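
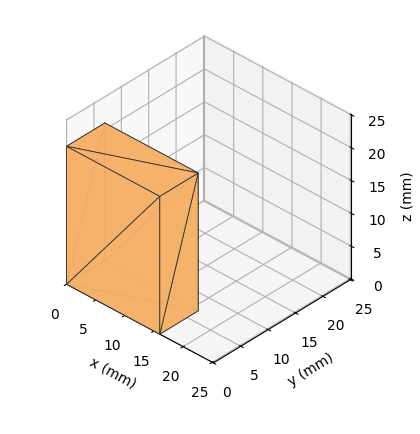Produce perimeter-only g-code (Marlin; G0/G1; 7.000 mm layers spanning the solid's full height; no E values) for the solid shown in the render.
Reading the render: the shape is a rectangular box, roughly 16 × 7 mm footprint and 21 mm tall (dimensions read to the nearest mm from the axis ticks). For the g-code, the solid's height is divided into equal slices at the stated Δz and each level perimeter traced with G1 moves after a G0 lift.

; perimeter-only toolpath
G21 ; units = mm
G90 ; absolute positioning
G28 ; home
; layer 1
G0 Z7.000
G0 X0.000 Y0.000
G1 X16.000 Y0.000
G1 X16.000 Y7.000
G1 X0.000 Y7.000
G1 X0.000 Y0.000
; layer 2
G0 Z14.000
G0 X0.000 Y0.000
G1 X16.000 Y0.000
G1 X16.000 Y7.000
G1 X0.000 Y7.000
G1 X0.000 Y0.000
; layer 3
G0 Z21.000
G0 X0.000 Y0.000
G1 X16.000 Y0.000
G1 X16.000 Y7.000
G1 X0.000 Y7.000
G1 X0.000 Y0.000
M2 ; end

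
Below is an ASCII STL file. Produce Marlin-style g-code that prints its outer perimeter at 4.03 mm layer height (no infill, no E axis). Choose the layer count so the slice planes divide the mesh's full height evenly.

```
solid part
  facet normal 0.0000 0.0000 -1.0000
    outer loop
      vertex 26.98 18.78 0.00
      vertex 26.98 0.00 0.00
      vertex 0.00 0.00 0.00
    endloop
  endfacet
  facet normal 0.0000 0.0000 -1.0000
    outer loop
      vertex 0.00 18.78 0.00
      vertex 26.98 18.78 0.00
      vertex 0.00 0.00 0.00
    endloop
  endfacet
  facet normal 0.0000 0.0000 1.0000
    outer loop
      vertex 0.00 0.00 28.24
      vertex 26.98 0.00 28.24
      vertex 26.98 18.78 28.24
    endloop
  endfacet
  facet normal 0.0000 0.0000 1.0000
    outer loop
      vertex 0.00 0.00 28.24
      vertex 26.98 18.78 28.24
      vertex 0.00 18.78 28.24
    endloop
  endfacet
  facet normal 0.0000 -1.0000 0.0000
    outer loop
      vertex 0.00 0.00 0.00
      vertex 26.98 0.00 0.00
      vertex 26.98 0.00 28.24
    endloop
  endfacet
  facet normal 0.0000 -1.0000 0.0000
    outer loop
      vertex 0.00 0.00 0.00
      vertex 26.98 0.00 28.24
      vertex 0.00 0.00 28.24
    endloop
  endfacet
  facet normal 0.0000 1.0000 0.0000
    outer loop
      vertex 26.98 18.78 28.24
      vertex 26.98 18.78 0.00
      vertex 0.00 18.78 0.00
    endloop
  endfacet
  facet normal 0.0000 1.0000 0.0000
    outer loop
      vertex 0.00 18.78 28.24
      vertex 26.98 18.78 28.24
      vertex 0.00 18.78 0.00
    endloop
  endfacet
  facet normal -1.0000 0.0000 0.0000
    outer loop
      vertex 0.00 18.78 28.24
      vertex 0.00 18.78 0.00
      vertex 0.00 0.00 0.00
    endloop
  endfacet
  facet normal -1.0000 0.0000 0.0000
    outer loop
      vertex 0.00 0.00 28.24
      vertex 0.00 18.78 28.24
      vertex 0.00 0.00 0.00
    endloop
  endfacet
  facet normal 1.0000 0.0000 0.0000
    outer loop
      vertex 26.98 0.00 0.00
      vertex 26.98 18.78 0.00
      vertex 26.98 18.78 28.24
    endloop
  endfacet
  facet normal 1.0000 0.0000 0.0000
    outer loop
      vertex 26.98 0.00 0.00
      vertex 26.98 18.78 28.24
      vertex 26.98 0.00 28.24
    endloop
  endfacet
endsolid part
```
; perimeter-only toolpath
G21 ; units = mm
G90 ; absolute positioning
G28 ; home
; layer 1
G0 Z4.03
G0 X0.00 Y0.00
G1 X26.98 Y0.00
G1 X26.98 Y18.78
G1 X0.00 Y18.78
G1 X0.00 Y0.00
; layer 2
G0 Z8.07
G0 X0.00 Y0.00
G1 X26.98 Y0.00
G1 X26.98 Y18.78
G1 X0.00 Y18.78
G1 X0.00 Y0.00
; layer 3
G0 Z12.10
G0 X0.00 Y0.00
G1 X26.98 Y0.00
G1 X26.98 Y18.78
G1 X0.00 Y18.78
G1 X0.00 Y0.00
; layer 4
G0 Z16.14
G0 X0.00 Y0.00
G1 X26.98 Y0.00
G1 X26.98 Y18.78
G1 X0.00 Y18.78
G1 X0.00 Y0.00
; layer 5
G0 Z20.17
G0 X0.00 Y0.00
G1 X26.98 Y0.00
G1 X26.98 Y18.78
G1 X0.00 Y18.78
G1 X0.00 Y0.00
; layer 6
G0 Z24.21
G0 X0.00 Y0.00
G1 X26.98 Y0.00
G1 X26.98 Y18.78
G1 X0.00 Y18.78
G1 X0.00 Y0.00
; layer 7
G0 Z28.24
G0 X0.00 Y0.00
G1 X26.98 Y0.00
G1 X26.98 Y18.78
G1 X0.00 Y18.78
G1 X0.00 Y0.00
M2 ; end

The solid is a rectangular box, roughly 27 × 18.8 mm footprint and 28.2 mm tall. Slicing at Δz = 4.03 mm — 7 equal slices spanning the solid's height, so layer i sits at z = i·h/7 — gives 7 non-empty perimeters. Each is a 4-segment closed polygon; G0 lifts to the layer z and rapids to the start vertex, then G1 traces the edges.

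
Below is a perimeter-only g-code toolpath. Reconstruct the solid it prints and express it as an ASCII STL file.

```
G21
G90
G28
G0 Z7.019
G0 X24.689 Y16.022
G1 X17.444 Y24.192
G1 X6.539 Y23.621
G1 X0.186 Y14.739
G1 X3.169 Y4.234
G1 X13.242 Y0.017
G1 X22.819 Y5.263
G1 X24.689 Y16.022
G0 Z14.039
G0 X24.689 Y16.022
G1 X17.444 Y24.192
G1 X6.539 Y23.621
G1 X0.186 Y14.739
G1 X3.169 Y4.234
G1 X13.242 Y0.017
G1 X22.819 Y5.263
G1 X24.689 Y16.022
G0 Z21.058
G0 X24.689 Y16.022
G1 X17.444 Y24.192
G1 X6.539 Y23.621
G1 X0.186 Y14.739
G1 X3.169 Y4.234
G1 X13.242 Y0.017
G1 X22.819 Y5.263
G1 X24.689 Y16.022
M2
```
solid part
  facet normal 0.0000 0.0000 -1.0000
    outer loop
      vertex 6.539 23.621 0.000
      vertex 17.444 24.192 0.000
      vertex 24.689 16.022 0.000
    endloop
  endfacet
  facet normal 0.0000 0.0000 -1.0000
    outer loop
      vertex 0.186 14.739 0.000
      vertex 6.539 23.621 0.000
      vertex 24.689 16.022 0.000
    endloop
  endfacet
  facet normal 0.0000 0.0000 -1.0000
    outer loop
      vertex 3.169 4.234 0.000
      vertex 0.186 14.739 0.000
      vertex 24.689 16.022 0.000
    endloop
  endfacet
  facet normal 0.0000 0.0000 -1.0000
    outer loop
      vertex 13.242 0.017 0.000
      vertex 3.169 4.234 0.000
      vertex 24.689 16.022 0.000
    endloop
  endfacet
  facet normal 0.0000 0.0000 -1.0000
    outer loop
      vertex 22.819 5.263 0.000
      vertex 13.242 0.017 0.000
      vertex 24.689 16.022 0.000
    endloop
  endfacet
  facet normal 0.0000 0.0000 1.0000
    outer loop
      vertex 24.689 16.022 21.058
      vertex 17.444 24.192 21.058
      vertex 6.539 23.621 21.058
    endloop
  endfacet
  facet normal 0.0000 0.0000 1.0000
    outer loop
      vertex 24.689 16.022 21.058
      vertex 6.539 23.621 21.058
      vertex 0.186 14.739 21.058
    endloop
  endfacet
  facet normal 0.0000 0.0000 1.0000
    outer loop
      vertex 24.689 16.022 21.058
      vertex 0.186 14.739 21.058
      vertex 3.169 4.234 21.058
    endloop
  endfacet
  facet normal 0.0000 0.0000 1.0000
    outer loop
      vertex 24.689 16.022 21.058
      vertex 3.169 4.234 21.058
      vertex 13.242 0.017 21.058
    endloop
  endfacet
  facet normal 0.0000 0.0000 1.0000
    outer loop
      vertex 24.689 16.022 21.058
      vertex 13.242 0.017 21.058
      vertex 22.819 5.263 21.058
    endloop
  endfacet
  facet normal 0.7482 0.6635 0.0000
    outer loop
      vertex 24.689 16.022 0.000
      vertex 17.444 24.192 0.000
      vertex 17.444 24.192 21.058
    endloop
  endfacet
  facet normal 0.7482 0.6635 0.0000
    outer loop
      vertex 24.689 16.022 0.000
      vertex 17.444 24.192 21.058
      vertex 24.689 16.022 21.058
    endloop
  endfacet
  facet normal -0.0523 0.9986 0.0000
    outer loop
      vertex 17.444 24.192 0.000
      vertex 6.539 23.621 0.000
      vertex 6.539 23.621 21.058
    endloop
  endfacet
  facet normal -0.0523 0.9986 0.0000
    outer loop
      vertex 17.444 24.192 0.000
      vertex 6.539 23.621 21.058
      vertex 17.444 24.192 21.058
    endloop
  endfacet
  facet normal -0.8134 0.5818 0.0000
    outer loop
      vertex 6.539 23.621 0.000
      vertex 0.186 14.739 0.000
      vertex 0.186 14.739 21.058
    endloop
  endfacet
  facet normal -0.8134 0.5818 0.0000
    outer loop
      vertex 6.539 23.621 0.000
      vertex 0.186 14.739 21.058
      vertex 6.539 23.621 21.058
    endloop
  endfacet
  facet normal -0.9620 -0.2732 0.0000
    outer loop
      vertex 0.186 14.739 0.000
      vertex 3.169 4.234 0.000
      vertex 3.169 4.234 21.058
    endloop
  endfacet
  facet normal -0.9620 -0.2732 0.0000
    outer loop
      vertex 0.186 14.739 0.000
      vertex 3.169 4.234 21.058
      vertex 0.186 14.739 21.058
    endloop
  endfacet
  facet normal -0.3862 -0.9224 0.0000
    outer loop
      vertex 3.169 4.234 0.000
      vertex 13.242 0.017 0.000
      vertex 13.242 0.017 21.058
    endloop
  endfacet
  facet normal -0.3862 -0.9224 0.0000
    outer loop
      vertex 3.169 4.234 0.000
      vertex 13.242 0.017 21.058
      vertex 3.169 4.234 21.058
    endloop
  endfacet
  facet normal 0.4804 -0.8770 0.0000
    outer loop
      vertex 13.242 0.017 0.000
      vertex 22.819 5.263 0.000
      vertex 22.819 5.263 21.058
    endloop
  endfacet
  facet normal 0.4804 -0.8770 0.0000
    outer loop
      vertex 13.242 0.017 0.000
      vertex 22.819 5.263 21.058
      vertex 13.242 0.017 21.058
    endloop
  endfacet
  facet normal 0.9852 -0.1712 0.0000
    outer loop
      vertex 22.819 5.263 0.000
      vertex 24.689 16.022 0.000
      vertex 24.689 16.022 21.058
    endloop
  endfacet
  facet normal 0.9852 -0.1712 0.0000
    outer loop
      vertex 22.819 5.263 0.000
      vertex 24.689 16.022 21.058
      vertex 22.819 5.263 21.058
    endloop
  endfacet
endsolid part

The G0 Z moves step by Δz≈7.019 mm. Every layer's G1 loop is the same polygon, so the solid is a straight extrusion of it from z=0 to z≈21.1. Closing with flat bottom and top caps and triangulating gives 24 facets — a regular 7-sided prism (a cylinder approximated with 7 flat sides), circumscribed radius ≈ 12.6 mm, height ≈ 21.1 mm.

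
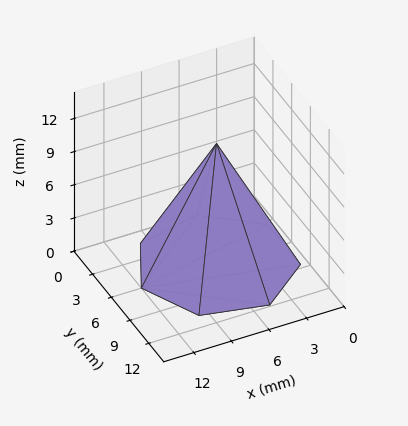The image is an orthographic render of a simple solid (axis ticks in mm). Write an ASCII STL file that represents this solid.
Reading the render: the shape is a regular 7-sided pyramid, base circumscribed radius ≈ 6 mm, apex at z ≈ 11 mm (dimensions read to the nearest mm from the axis ticks). For the STL, each face is triangulated and given an outward normal.

solid part
  facet normal 0.0000 0.0000 -1.0000
    outer loop
      vertex 4.665 11.850 0.000
      vertex 9.741 10.691 0.000
      vertex 12.000 6.000 0.000
    endloop
  endfacet
  facet normal 0.0000 0.0000 -1.0000
    outer loop
      vertex 0.594 8.603 0.000
      vertex 4.665 11.850 0.000
      vertex 12.000 6.000 0.000
    endloop
  endfacet
  facet normal 0.0000 0.0000 -1.0000
    outer loop
      vertex 0.594 3.397 0.000
      vertex 0.594 8.603 0.000
      vertex 12.000 6.000 0.000
    endloop
  endfacet
  facet normal 0.0000 0.0000 -1.0000
    outer loop
      vertex 4.665 0.150 0.000
      vertex 0.594 3.397 0.000
      vertex 12.000 6.000 0.000
    endloop
  endfacet
  facet normal 0.0000 0.0000 -1.0000
    outer loop
      vertex 9.741 1.309 0.000
      vertex 4.665 0.150 0.000
      vertex 12.000 6.000 0.000
    endloop
  endfacet
  facet normal 0.8086 0.3894 0.4411
    outer loop
      vertex 12.000 6.000 0.000
      vertex 9.741 10.691 0.000
      vertex 6.000 6.000 11.000
    endloop
  endfacet
  facet normal 0.1998 0.8750 0.4411
    outer loop
      vertex 9.741 10.691 0.000
      vertex 4.665 11.850 0.000
      vertex 6.000 6.000 11.000
    endloop
  endfacet
  facet normal -0.5596 0.7016 0.4411
    outer loop
      vertex 4.665 11.850 0.000
      vertex 0.594 8.603 0.000
      vertex 6.000 6.000 11.000
    endloop
  endfacet
  facet normal -0.8975 0.0000 0.4411
    outer loop
      vertex 0.594 8.603 0.000
      vertex 0.594 3.397 0.000
      vertex 6.000 6.000 11.000
    endloop
  endfacet
  facet normal -0.5596 -0.7016 0.4411
    outer loop
      vertex 0.594 3.397 0.000
      vertex 4.665 0.150 0.000
      vertex 6.000 6.000 11.000
    endloop
  endfacet
  facet normal 0.1998 -0.8750 0.4411
    outer loop
      vertex 4.665 0.150 0.000
      vertex 9.741 1.309 0.000
      vertex 6.000 6.000 11.000
    endloop
  endfacet
  facet normal 0.8086 -0.3894 0.4411
    outer loop
      vertex 9.741 1.309 0.000
      vertex 12.000 6.000 0.000
      vertex 6.000 6.000 11.000
    endloop
  endfacet
endsolid part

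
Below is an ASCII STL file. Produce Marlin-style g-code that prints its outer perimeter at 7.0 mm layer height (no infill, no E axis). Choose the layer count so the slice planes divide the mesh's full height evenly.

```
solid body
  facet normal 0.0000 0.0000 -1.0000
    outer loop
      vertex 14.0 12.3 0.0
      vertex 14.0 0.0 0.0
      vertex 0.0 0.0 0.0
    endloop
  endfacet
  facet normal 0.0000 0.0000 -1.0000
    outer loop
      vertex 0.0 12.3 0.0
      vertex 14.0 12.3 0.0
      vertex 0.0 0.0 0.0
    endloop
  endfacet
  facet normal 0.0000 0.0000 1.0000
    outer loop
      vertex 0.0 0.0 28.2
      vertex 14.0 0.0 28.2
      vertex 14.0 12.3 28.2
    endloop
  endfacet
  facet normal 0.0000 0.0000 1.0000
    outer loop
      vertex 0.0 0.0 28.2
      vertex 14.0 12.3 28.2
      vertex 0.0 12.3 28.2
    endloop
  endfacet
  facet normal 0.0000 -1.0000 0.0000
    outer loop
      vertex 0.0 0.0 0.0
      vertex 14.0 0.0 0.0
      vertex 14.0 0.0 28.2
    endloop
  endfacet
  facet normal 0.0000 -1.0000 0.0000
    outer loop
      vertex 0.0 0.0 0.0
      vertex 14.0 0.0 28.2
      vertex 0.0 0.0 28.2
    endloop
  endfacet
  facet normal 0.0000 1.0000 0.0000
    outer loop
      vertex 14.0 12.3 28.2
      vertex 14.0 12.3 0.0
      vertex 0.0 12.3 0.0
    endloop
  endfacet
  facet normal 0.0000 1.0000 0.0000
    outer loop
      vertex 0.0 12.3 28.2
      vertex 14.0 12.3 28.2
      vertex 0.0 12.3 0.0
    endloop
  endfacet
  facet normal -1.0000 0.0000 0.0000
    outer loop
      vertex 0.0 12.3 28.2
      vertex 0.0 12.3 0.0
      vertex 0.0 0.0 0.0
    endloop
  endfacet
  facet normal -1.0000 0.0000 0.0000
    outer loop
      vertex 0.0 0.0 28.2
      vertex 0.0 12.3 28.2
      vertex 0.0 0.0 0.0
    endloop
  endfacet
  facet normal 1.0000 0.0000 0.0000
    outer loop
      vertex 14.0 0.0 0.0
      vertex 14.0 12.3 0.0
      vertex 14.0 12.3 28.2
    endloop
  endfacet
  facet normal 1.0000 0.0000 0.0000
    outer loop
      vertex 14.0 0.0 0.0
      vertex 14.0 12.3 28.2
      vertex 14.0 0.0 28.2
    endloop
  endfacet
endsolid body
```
; perimeter-only toolpath
G21 ; units = mm
G90 ; absolute positioning
G28 ; home
; layer 1
G0 Z7.0
G0 X0.0 Y0.0
G1 X14.0 Y0.0
G1 X14.0 Y12.3
G1 X0.0 Y12.3
G1 X0.0 Y0.0
; layer 2
G0 Z14.1
G0 X0.0 Y0.0
G1 X14.0 Y0.0
G1 X14.0 Y12.3
G1 X0.0 Y12.3
G1 X0.0 Y0.0
; layer 3
G0 Z21.1
G0 X0.0 Y0.0
G1 X14.0 Y0.0
G1 X14.0 Y12.3
G1 X0.0 Y12.3
G1 X0.0 Y0.0
; layer 4
G0 Z28.2
G0 X0.0 Y0.0
G1 X14.0 Y0.0
G1 X14.0 Y12.3
G1 X0.0 Y12.3
G1 X0.0 Y0.0
M2 ; end

The solid is a rectangular box, roughly 14 × 12.3 mm footprint and 28.2 mm tall. Slicing at Δz = 7.0 mm — 4 equal slices spanning the solid's height, so layer i sits at z = i·h/4 — gives 4 non-empty perimeters. Each is a 4-segment closed polygon; G0 lifts to the layer z and rapids to the start vertex, then G1 traces the edges.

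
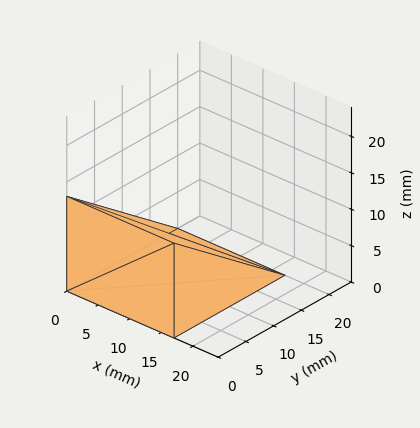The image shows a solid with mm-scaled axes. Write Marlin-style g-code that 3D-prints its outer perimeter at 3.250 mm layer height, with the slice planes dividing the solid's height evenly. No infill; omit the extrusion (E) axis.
Reading the render: the shape is a wedge (ramp): 17 × 20 mm base, rising to 13 mm along the y=0 edge and sloping linearly to z=0 at y=20 (dimensions read to the nearest mm from the axis ticks). For the g-code, the solid's height is divided into equal slices at the stated Δz and each level perimeter traced with G1 moves after a G0 lift.

; perimeter-only toolpath
G21 ; units = mm
G90 ; absolute positioning
G28 ; home
; layer 1
G0 Z3.250
G0 X0.000 Y0.000
G1 X17.000 Y0.000
G1 X17.000 Y15.000
G1 X0.000 Y15.000
G1 X0.000 Y0.000
; layer 2
G0 Z6.500
G0 X0.000 Y0.000
G1 X17.000 Y0.000
G1 X17.000 Y10.000
G1 X0.000 Y10.000
G1 X0.000 Y0.000
; layer 3
G0 Z9.750
G0 X0.000 Y0.000
G1 X17.000 Y0.000
G1 X17.000 Y5.000
G1 X0.000 Y5.000
G1 X0.000 Y0.000
M2 ; end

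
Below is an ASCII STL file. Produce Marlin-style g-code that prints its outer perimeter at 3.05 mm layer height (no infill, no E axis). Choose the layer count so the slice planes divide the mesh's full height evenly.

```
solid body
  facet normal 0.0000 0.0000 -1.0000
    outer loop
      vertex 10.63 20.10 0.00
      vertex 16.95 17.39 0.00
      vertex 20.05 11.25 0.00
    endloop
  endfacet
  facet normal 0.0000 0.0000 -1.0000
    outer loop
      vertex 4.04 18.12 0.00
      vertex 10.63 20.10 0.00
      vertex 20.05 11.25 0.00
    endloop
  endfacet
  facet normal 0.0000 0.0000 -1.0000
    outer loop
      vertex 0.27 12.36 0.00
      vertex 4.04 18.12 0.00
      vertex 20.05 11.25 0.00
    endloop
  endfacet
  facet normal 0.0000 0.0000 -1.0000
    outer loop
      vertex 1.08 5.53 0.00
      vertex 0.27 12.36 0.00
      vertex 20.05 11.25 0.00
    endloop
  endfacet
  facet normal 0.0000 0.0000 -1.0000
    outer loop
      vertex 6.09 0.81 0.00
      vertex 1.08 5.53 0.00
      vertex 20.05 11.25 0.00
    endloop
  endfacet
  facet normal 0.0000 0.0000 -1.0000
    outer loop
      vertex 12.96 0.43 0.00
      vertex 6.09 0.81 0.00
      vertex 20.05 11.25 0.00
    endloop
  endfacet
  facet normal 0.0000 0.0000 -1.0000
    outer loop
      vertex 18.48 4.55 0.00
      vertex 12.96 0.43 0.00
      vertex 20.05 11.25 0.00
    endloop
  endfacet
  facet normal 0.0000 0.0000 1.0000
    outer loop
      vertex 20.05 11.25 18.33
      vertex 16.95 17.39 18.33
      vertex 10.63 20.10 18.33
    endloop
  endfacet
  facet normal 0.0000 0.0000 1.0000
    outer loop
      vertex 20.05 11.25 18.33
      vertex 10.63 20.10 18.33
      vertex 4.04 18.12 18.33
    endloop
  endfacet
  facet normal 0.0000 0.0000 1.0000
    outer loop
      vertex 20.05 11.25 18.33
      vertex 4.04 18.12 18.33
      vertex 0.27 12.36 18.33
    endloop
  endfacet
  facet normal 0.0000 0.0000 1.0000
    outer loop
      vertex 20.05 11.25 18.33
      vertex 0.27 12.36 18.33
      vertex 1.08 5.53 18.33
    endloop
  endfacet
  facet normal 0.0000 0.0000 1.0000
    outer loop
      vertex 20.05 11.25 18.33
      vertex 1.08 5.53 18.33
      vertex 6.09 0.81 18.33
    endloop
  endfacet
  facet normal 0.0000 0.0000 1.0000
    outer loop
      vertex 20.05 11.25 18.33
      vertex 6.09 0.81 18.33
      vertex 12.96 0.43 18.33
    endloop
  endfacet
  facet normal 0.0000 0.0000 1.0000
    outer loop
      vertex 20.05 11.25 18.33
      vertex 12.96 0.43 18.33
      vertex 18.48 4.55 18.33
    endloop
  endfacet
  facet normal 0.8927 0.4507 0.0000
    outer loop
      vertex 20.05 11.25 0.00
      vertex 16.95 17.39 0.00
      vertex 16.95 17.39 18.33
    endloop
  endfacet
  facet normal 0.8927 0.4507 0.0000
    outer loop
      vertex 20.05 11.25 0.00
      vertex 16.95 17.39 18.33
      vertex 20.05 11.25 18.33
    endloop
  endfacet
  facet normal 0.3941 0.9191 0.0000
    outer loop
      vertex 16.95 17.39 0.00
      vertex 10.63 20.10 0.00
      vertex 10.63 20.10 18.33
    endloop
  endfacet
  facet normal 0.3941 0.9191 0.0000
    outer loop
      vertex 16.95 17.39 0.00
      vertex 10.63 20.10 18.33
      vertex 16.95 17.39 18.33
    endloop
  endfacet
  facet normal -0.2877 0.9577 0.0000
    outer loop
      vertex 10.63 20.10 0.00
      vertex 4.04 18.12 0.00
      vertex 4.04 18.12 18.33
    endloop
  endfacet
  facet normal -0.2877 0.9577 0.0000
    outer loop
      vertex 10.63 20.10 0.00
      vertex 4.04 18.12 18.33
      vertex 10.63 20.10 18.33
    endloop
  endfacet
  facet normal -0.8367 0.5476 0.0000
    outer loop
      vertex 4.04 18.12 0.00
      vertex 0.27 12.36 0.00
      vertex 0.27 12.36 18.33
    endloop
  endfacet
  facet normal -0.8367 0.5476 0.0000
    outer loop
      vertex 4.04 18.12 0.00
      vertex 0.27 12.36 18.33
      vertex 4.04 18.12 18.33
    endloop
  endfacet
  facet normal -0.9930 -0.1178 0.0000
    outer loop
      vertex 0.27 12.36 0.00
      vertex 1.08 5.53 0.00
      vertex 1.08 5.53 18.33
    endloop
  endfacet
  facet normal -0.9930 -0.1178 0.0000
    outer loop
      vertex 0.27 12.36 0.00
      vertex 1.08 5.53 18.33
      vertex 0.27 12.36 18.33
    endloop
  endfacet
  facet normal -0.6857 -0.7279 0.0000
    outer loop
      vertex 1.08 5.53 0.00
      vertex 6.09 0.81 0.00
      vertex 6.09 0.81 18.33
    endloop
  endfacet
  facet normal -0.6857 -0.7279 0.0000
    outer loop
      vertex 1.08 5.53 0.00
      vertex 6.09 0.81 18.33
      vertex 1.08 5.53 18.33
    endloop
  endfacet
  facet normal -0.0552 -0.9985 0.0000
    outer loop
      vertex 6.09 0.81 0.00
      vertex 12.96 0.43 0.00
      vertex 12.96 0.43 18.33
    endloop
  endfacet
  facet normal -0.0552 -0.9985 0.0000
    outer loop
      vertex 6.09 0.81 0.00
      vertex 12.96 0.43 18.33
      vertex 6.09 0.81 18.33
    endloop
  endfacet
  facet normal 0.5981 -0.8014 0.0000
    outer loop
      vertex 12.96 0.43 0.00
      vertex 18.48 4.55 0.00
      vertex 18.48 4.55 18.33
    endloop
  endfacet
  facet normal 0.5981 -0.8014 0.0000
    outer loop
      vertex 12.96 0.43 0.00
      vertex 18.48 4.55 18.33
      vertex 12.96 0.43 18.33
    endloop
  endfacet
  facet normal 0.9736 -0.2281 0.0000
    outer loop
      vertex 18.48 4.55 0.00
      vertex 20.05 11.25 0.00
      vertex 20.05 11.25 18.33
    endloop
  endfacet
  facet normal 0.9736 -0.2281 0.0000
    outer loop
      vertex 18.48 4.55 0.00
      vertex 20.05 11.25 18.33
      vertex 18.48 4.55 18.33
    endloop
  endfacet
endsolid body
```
; perimeter-only toolpath
G21 ; units = mm
G90 ; absolute positioning
G28 ; home
; layer 1
G0 Z3.05
G0 X20.05 Y11.25
G1 X16.95 Y17.39
G1 X10.63 Y20.10
G1 X4.04 Y18.12
G1 X0.27 Y12.36
G1 X1.08 Y5.53
G1 X6.09 Y0.81
G1 X12.96 Y0.43
G1 X18.48 Y4.55
G1 X20.05 Y11.25
; layer 2
G0 Z6.11
G0 X20.05 Y11.25
G1 X16.95 Y17.39
G1 X10.63 Y20.10
G1 X4.04 Y18.12
G1 X0.27 Y12.36
G1 X1.08 Y5.53
G1 X6.09 Y0.81
G1 X12.96 Y0.43
G1 X18.48 Y4.55
G1 X20.05 Y11.25
; layer 3
G0 Z9.16
G0 X20.05 Y11.25
G1 X16.95 Y17.39
G1 X10.63 Y20.10
G1 X4.04 Y18.12
G1 X0.27 Y12.36
G1 X1.08 Y5.53
G1 X6.09 Y0.81
G1 X12.96 Y0.43
G1 X18.48 Y4.55
G1 X20.05 Y11.25
; layer 4
G0 Z12.22
G0 X20.05 Y11.25
G1 X16.95 Y17.39
G1 X10.63 Y20.10
G1 X4.04 Y18.12
G1 X0.27 Y12.36
G1 X1.08 Y5.53
G1 X6.09 Y0.81
G1 X12.96 Y0.43
G1 X18.48 Y4.55
G1 X20.05 Y11.25
; layer 5
G0 Z15.27
G0 X20.05 Y11.25
G1 X16.95 Y17.39
G1 X10.63 Y20.10
G1 X4.04 Y18.12
G1 X0.27 Y12.36
G1 X1.08 Y5.53
G1 X6.09 Y0.81
G1 X12.96 Y0.43
G1 X18.48 Y4.55
G1 X20.05 Y11.25
; layer 6
G0 Z18.33
G0 X20.05 Y11.25
G1 X16.95 Y17.39
G1 X10.63 Y20.10
G1 X4.04 Y18.12
G1 X0.27 Y12.36
G1 X1.08 Y5.53
G1 X6.09 Y0.81
G1 X12.96 Y0.43
G1 X18.48 Y4.55
G1 X20.05 Y11.25
M2 ; end

The solid is a regular 9-sided prism (a cylinder approximated with 9 flat sides), circumscribed radius ≈ 10.1 mm, height ≈ 18.3 mm. Slicing at Δz = 3.05 mm — 6 equal slices spanning the solid's height, so layer i sits at z = i·h/6 — gives 6 non-empty perimeters. Each is a 9-segment closed polygon; G0 lifts to the layer z and rapids to the start vertex, then G1 traces the edges.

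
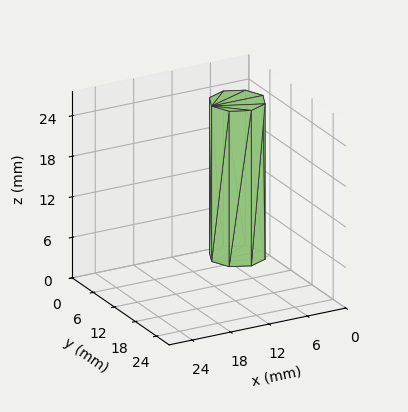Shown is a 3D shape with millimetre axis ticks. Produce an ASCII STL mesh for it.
Reading the render: the shape is a regular 8-sided prism (a cylinder approximated with 8 flat sides), circumscribed radius ≈ 4 mm, height ≈ 23 mm (dimensions read to the nearest mm from the axis ticks). For the STL, each face is triangulated and given an outward normal.

solid part
  facet normal 0.0000 0.0000 -1.0000
    outer loop
      vertex 4.0 8.0 0.0
      vertex 6.8 6.8 0.0
      vertex 8.0 4.0 0.0
    endloop
  endfacet
  facet normal 0.0000 0.0000 -1.0000
    outer loop
      vertex 1.2 6.8 0.0
      vertex 4.0 8.0 0.0
      vertex 8.0 4.0 0.0
    endloop
  endfacet
  facet normal 0.0000 0.0000 -1.0000
    outer loop
      vertex 0.0 4.0 0.0
      vertex 1.2 6.8 0.0
      vertex 8.0 4.0 0.0
    endloop
  endfacet
  facet normal 0.0000 0.0000 -1.0000
    outer loop
      vertex 1.2 1.2 0.0
      vertex 0.0 4.0 0.0
      vertex 8.0 4.0 0.0
    endloop
  endfacet
  facet normal 0.0000 0.0000 -1.0000
    outer loop
      vertex 4.0 0.0 0.0
      vertex 1.2 1.2 0.0
      vertex 8.0 4.0 0.0
    endloop
  endfacet
  facet normal 0.0000 0.0000 -1.0000
    outer loop
      vertex 6.8 1.2 0.0
      vertex 4.0 0.0 0.0
      vertex 8.0 4.0 0.0
    endloop
  endfacet
  facet normal 0.0000 0.0000 1.0000
    outer loop
      vertex 8.0 4.0 23.0
      vertex 6.8 6.8 23.0
      vertex 4.0 8.0 23.0
    endloop
  endfacet
  facet normal 0.0000 0.0000 1.0000
    outer loop
      vertex 8.0 4.0 23.0
      vertex 4.0 8.0 23.0
      vertex 1.2 6.8 23.0
    endloop
  endfacet
  facet normal 0.0000 0.0000 1.0000
    outer loop
      vertex 8.0 4.0 23.0
      vertex 1.2 6.8 23.0
      vertex 0.0 4.0 23.0
    endloop
  endfacet
  facet normal 0.0000 0.0000 1.0000
    outer loop
      vertex 8.0 4.0 23.0
      vertex 0.0 4.0 23.0
      vertex 1.2 1.2 23.0
    endloop
  endfacet
  facet normal 0.0000 0.0000 1.0000
    outer loop
      vertex 8.0 4.0 23.0
      vertex 1.2 1.2 23.0
      vertex 4.0 0.0 23.0
    endloop
  endfacet
  facet normal 0.0000 0.0000 1.0000
    outer loop
      vertex 8.0 4.0 23.0
      vertex 4.0 0.0 23.0
      vertex 6.8 1.2 23.0
    endloop
  endfacet
  facet normal 0.9191 0.3939 0.0000
    outer loop
      vertex 8.0 4.0 0.0
      vertex 6.8 6.8 0.0
      vertex 6.8 6.8 23.0
    endloop
  endfacet
  facet normal 0.9191 0.3939 0.0000
    outer loop
      vertex 8.0 4.0 0.0
      vertex 6.8 6.8 23.0
      vertex 8.0 4.0 23.0
    endloop
  endfacet
  facet normal 0.3939 0.9191 0.0000
    outer loop
      vertex 6.8 6.8 0.0
      vertex 4.0 8.0 0.0
      vertex 4.0 8.0 23.0
    endloop
  endfacet
  facet normal 0.3939 0.9191 0.0000
    outer loop
      vertex 6.8 6.8 0.0
      vertex 4.0 8.0 23.0
      vertex 6.8 6.8 23.0
    endloop
  endfacet
  facet normal -0.3939 0.9191 0.0000
    outer loop
      vertex 4.0 8.0 0.0
      vertex 1.2 6.8 0.0
      vertex 1.2 6.8 23.0
    endloop
  endfacet
  facet normal -0.3939 0.9191 0.0000
    outer loop
      vertex 4.0 8.0 0.0
      vertex 1.2 6.8 23.0
      vertex 4.0 8.0 23.0
    endloop
  endfacet
  facet normal -0.9191 0.3939 0.0000
    outer loop
      vertex 1.2 6.8 0.0
      vertex 0.0 4.0 0.0
      vertex 0.0 4.0 23.0
    endloop
  endfacet
  facet normal -0.9191 0.3939 0.0000
    outer loop
      vertex 1.2 6.8 0.0
      vertex 0.0 4.0 23.0
      vertex 1.2 6.8 23.0
    endloop
  endfacet
  facet normal -0.9191 -0.3939 0.0000
    outer loop
      vertex 0.0 4.0 0.0
      vertex 1.2 1.2 0.0
      vertex 1.2 1.2 23.0
    endloop
  endfacet
  facet normal -0.9191 -0.3939 0.0000
    outer loop
      vertex 0.0 4.0 0.0
      vertex 1.2 1.2 23.0
      vertex 0.0 4.0 23.0
    endloop
  endfacet
  facet normal -0.3939 -0.9191 0.0000
    outer loop
      vertex 1.2 1.2 0.0
      vertex 4.0 0.0 0.0
      vertex 4.0 0.0 23.0
    endloop
  endfacet
  facet normal -0.3939 -0.9191 0.0000
    outer loop
      vertex 1.2 1.2 0.0
      vertex 4.0 0.0 23.0
      vertex 1.2 1.2 23.0
    endloop
  endfacet
  facet normal 0.3939 -0.9191 0.0000
    outer loop
      vertex 4.0 0.0 0.0
      vertex 6.8 1.2 0.0
      vertex 6.8 1.2 23.0
    endloop
  endfacet
  facet normal 0.3939 -0.9191 0.0000
    outer loop
      vertex 4.0 0.0 0.0
      vertex 6.8 1.2 23.0
      vertex 4.0 0.0 23.0
    endloop
  endfacet
  facet normal 0.9191 -0.3939 0.0000
    outer loop
      vertex 6.8 1.2 0.0
      vertex 8.0 4.0 0.0
      vertex 8.0 4.0 23.0
    endloop
  endfacet
  facet normal 0.9191 -0.3939 0.0000
    outer loop
      vertex 6.8 1.2 0.0
      vertex 8.0 4.0 23.0
      vertex 6.8 1.2 23.0
    endloop
  endfacet
endsolid part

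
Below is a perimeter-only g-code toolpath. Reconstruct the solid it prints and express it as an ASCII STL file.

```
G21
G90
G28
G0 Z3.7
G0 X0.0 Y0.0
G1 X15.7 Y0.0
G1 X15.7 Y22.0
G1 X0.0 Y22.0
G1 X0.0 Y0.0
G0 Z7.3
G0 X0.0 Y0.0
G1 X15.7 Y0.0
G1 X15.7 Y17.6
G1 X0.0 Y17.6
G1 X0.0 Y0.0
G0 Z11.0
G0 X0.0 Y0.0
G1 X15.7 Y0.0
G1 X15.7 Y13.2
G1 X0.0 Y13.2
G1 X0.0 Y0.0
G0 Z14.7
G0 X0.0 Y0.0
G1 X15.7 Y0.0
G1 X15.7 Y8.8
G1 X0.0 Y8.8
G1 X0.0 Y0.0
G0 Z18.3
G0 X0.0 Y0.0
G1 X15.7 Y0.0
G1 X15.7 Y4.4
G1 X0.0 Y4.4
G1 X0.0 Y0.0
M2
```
solid part
  facet normal 0.0000 0.0000 -1.0000
    outer loop
      vertex 15.7 26.4 0.0
      vertex 15.7 0.0 0.0
      vertex 0.0 0.0 0.0
    endloop
  endfacet
  facet normal 0.0000 0.0000 -1.0000
    outer loop
      vertex 0.0 26.4 0.0
      vertex 15.7 26.4 0.0
      vertex 0.0 0.0 0.0
    endloop
  endfacet
  facet normal 0.0000 -1.0000 0.0000
    outer loop
      vertex 0.0 0.0 0.0
      vertex 15.7 0.0 0.0
      vertex 15.7 0.0 22.0
    endloop
  endfacet
  facet normal 0.0000 -1.0000 0.0000
    outer loop
      vertex 0.0 0.0 0.0
      vertex 15.7 0.0 22.0
      vertex 0.0 0.0 22.0
    endloop
  endfacet
  facet normal 0.0000 0.6402 0.7682
    outer loop
      vertex 0.0 0.0 22.0
      vertex 15.7 0.0 22.0
      vertex 15.7 26.4 0.0
    endloop
  endfacet
  facet normal 0.0000 0.6402 0.7682
    outer loop
      vertex 0.0 0.0 22.0
      vertex 15.7 26.4 0.0
      vertex 0.0 26.4 0.0
    endloop
  endfacet
  facet normal -1.0000 0.0000 0.0000
    outer loop
      vertex 0.0 0.0 22.0
      vertex 0.0 26.4 0.0
      vertex 0.0 0.0 0.0
    endloop
  endfacet
  facet normal 1.0000 0.0000 0.0000
    outer loop
      vertex 15.7 0.0 0.0
      vertex 15.7 26.4 0.0
      vertex 15.7 0.0 22.0
    endloop
  endfacet
endsolid part

The G0 Z moves step by Δz≈3.7 mm. The G1 loops shrink linearly with z, so the solid tapers from its base footprint up to z≈22. Closing with a flat bottom cap and the tapered top and triangulating gives 8 facets — a wedge (ramp): 15.7 × 26.4 mm base, rising to 22 mm along the y=0 edge and sloping linearly to z=0 at y=26.4.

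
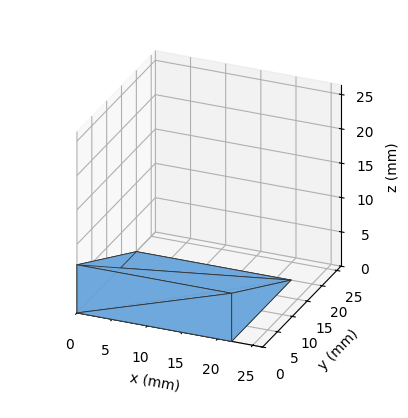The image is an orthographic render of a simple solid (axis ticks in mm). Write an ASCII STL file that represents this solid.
Reading the render: the shape is a wedge (ramp): 22 × 20 mm base, rising to 7 mm along the y=0 edge and sloping linearly to z=0 at y=20 (dimensions read to the nearest mm from the axis ticks). For the STL, each face is triangulated and given an outward normal.

solid part
  facet normal 0.0000 0.0000 -1.0000
    outer loop
      vertex 22.000 20.000 0.000
      vertex 22.000 0.000 0.000
      vertex 0.000 0.000 0.000
    endloop
  endfacet
  facet normal 0.0000 0.0000 -1.0000
    outer loop
      vertex 0.000 20.000 0.000
      vertex 22.000 20.000 0.000
      vertex 0.000 0.000 0.000
    endloop
  endfacet
  facet normal 0.0000 -1.0000 0.0000
    outer loop
      vertex 0.000 0.000 0.000
      vertex 22.000 0.000 0.000
      vertex 22.000 0.000 7.000
    endloop
  endfacet
  facet normal 0.0000 -1.0000 0.0000
    outer loop
      vertex 0.000 0.000 0.000
      vertex 22.000 0.000 7.000
      vertex 0.000 0.000 7.000
    endloop
  endfacet
  facet normal 0.0000 0.3304 0.9439
    outer loop
      vertex 0.000 0.000 7.000
      vertex 22.000 0.000 7.000
      vertex 22.000 20.000 0.000
    endloop
  endfacet
  facet normal 0.0000 0.3304 0.9439
    outer loop
      vertex 0.000 0.000 7.000
      vertex 22.000 20.000 0.000
      vertex 0.000 20.000 0.000
    endloop
  endfacet
  facet normal -1.0000 0.0000 0.0000
    outer loop
      vertex 0.000 0.000 7.000
      vertex 0.000 20.000 0.000
      vertex 0.000 0.000 0.000
    endloop
  endfacet
  facet normal 1.0000 0.0000 0.0000
    outer loop
      vertex 22.000 0.000 0.000
      vertex 22.000 20.000 0.000
      vertex 22.000 0.000 7.000
    endloop
  endfacet
endsolid part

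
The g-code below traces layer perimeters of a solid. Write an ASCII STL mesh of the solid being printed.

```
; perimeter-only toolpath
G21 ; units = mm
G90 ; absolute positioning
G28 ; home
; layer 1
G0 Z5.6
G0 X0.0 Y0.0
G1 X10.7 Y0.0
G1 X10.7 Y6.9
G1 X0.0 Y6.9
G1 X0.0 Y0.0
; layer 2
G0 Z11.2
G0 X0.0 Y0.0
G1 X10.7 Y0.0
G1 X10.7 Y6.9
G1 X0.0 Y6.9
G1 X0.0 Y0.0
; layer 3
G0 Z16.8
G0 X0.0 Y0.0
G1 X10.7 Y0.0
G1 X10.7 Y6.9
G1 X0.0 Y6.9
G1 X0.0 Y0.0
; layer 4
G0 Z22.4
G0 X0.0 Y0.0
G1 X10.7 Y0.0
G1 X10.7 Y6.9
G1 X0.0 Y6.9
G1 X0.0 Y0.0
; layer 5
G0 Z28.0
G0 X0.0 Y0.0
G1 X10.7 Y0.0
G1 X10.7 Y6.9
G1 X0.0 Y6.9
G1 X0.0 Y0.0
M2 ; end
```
solid part
  facet normal 0.0000 0.0000 -1.0000
    outer loop
      vertex 10.7 6.9 0.0
      vertex 10.7 0.0 0.0
      vertex 0.0 0.0 0.0
    endloop
  endfacet
  facet normal 0.0000 0.0000 -1.0000
    outer loop
      vertex 0.0 6.9 0.0
      vertex 10.7 6.9 0.0
      vertex 0.0 0.0 0.0
    endloop
  endfacet
  facet normal 0.0000 0.0000 1.0000
    outer loop
      vertex 0.0 0.0 28.0
      vertex 10.7 0.0 28.0
      vertex 10.7 6.9 28.0
    endloop
  endfacet
  facet normal 0.0000 0.0000 1.0000
    outer loop
      vertex 0.0 0.0 28.0
      vertex 10.7 6.9 28.0
      vertex 0.0 6.9 28.0
    endloop
  endfacet
  facet normal 0.0000 -1.0000 0.0000
    outer loop
      vertex 0.0 0.0 0.0
      vertex 10.7 0.0 0.0
      vertex 10.7 0.0 28.0
    endloop
  endfacet
  facet normal 0.0000 -1.0000 0.0000
    outer loop
      vertex 0.0 0.0 0.0
      vertex 10.7 0.0 28.0
      vertex 0.0 0.0 28.0
    endloop
  endfacet
  facet normal 0.0000 1.0000 0.0000
    outer loop
      vertex 10.7 6.9 28.0
      vertex 10.7 6.9 0.0
      vertex 0.0 6.9 0.0
    endloop
  endfacet
  facet normal 0.0000 1.0000 0.0000
    outer loop
      vertex 0.0 6.9 28.0
      vertex 10.7 6.9 28.0
      vertex 0.0 6.9 0.0
    endloop
  endfacet
  facet normal -1.0000 0.0000 0.0000
    outer loop
      vertex 0.0 6.9 28.0
      vertex 0.0 6.9 0.0
      vertex 0.0 0.0 0.0
    endloop
  endfacet
  facet normal -1.0000 0.0000 0.0000
    outer loop
      vertex 0.0 0.0 28.0
      vertex 0.0 6.9 28.0
      vertex 0.0 0.0 0.0
    endloop
  endfacet
  facet normal 1.0000 0.0000 0.0000
    outer loop
      vertex 10.7 0.0 0.0
      vertex 10.7 6.9 0.0
      vertex 10.7 6.9 28.0
    endloop
  endfacet
  facet normal 1.0000 0.0000 0.0000
    outer loop
      vertex 10.7 0.0 0.0
      vertex 10.7 6.9 28.0
      vertex 10.7 0.0 28.0
    endloop
  endfacet
endsolid part

The G0 Z moves step by Δz≈5.6 mm. Every layer's G1 loop is the same polygon, so the solid is a straight extrusion of it from z=0 to z≈28. Closing with flat bottom and top caps and triangulating gives 12 facets — a rectangular box, roughly 10.7 × 6.9 mm footprint and 28 mm tall.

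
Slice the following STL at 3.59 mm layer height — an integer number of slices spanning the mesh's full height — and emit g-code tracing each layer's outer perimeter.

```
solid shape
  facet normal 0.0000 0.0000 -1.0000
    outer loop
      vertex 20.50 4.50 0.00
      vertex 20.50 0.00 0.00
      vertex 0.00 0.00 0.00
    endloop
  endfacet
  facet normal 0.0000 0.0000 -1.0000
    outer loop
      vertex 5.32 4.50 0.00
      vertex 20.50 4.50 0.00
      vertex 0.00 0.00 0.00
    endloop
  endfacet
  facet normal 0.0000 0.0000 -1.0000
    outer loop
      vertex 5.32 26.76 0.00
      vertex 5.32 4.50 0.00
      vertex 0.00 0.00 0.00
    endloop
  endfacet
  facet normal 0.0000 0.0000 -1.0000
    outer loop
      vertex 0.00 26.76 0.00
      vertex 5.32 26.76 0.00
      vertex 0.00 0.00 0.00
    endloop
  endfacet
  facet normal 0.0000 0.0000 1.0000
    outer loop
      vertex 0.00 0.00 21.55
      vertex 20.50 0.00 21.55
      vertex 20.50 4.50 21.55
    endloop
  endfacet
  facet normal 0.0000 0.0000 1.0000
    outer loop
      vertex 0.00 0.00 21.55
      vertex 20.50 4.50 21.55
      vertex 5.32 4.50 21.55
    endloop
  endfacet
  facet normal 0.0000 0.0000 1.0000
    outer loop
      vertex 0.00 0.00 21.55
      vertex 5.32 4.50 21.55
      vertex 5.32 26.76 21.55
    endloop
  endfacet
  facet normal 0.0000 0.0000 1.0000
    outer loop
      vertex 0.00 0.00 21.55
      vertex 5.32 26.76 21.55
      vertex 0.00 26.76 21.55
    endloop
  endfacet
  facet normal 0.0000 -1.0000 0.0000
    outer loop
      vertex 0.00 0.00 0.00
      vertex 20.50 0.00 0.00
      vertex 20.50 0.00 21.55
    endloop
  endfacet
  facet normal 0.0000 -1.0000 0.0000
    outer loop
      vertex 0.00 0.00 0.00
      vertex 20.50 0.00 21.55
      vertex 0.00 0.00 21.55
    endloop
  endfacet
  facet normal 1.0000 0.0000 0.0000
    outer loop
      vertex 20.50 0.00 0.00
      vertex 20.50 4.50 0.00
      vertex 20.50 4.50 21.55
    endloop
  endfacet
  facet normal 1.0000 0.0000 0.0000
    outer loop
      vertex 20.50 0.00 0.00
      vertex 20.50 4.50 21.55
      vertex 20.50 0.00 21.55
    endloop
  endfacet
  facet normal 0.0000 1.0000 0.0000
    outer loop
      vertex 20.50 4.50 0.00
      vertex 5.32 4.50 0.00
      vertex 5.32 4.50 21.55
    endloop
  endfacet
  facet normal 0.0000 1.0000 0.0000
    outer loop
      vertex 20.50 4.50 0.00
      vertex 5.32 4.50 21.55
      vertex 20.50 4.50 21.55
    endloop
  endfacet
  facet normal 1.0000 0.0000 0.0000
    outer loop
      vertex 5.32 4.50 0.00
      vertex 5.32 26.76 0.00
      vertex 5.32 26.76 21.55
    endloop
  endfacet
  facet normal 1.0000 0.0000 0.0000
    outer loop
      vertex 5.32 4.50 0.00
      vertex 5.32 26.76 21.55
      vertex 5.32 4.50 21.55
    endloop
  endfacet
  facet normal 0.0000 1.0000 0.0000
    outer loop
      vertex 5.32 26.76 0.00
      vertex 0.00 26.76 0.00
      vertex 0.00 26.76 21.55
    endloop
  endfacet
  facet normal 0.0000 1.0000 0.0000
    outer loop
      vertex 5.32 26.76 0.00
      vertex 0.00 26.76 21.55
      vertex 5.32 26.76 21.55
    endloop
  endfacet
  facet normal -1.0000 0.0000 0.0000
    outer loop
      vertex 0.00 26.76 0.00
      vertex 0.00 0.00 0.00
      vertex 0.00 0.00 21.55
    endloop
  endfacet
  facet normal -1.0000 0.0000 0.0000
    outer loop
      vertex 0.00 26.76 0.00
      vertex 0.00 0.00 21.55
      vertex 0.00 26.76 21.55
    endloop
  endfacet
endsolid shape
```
; perimeter-only toolpath
G21 ; units = mm
G90 ; absolute positioning
G28 ; home
; layer 1
G0 Z3.59
G0 X0.00 Y0.00
G1 X20.50 Y0.00
G1 X20.50 Y4.50
G1 X5.32 Y4.50
G1 X5.32 Y26.76
G1 X0.00 Y26.76
G1 X0.00 Y0.00
; layer 2
G0 Z7.18
G0 X0.00 Y0.00
G1 X20.50 Y0.00
G1 X20.50 Y4.50
G1 X5.32 Y4.50
G1 X5.32 Y26.76
G1 X0.00 Y26.76
G1 X0.00 Y0.00
; layer 3
G0 Z10.78
G0 X0.00 Y0.00
G1 X20.50 Y0.00
G1 X20.50 Y4.50
G1 X5.32 Y4.50
G1 X5.32 Y26.76
G1 X0.00 Y26.76
G1 X0.00 Y0.00
; layer 4
G0 Z14.37
G0 X0.00 Y0.00
G1 X20.50 Y0.00
G1 X20.50 Y4.50
G1 X5.32 Y4.50
G1 X5.32 Y26.76
G1 X0.00 Y26.76
G1 X0.00 Y0.00
; layer 5
G0 Z17.96
G0 X0.00 Y0.00
G1 X20.50 Y0.00
G1 X20.50 Y4.50
G1 X5.32 Y4.50
G1 X5.32 Y26.76
G1 X0.00 Y26.76
G1 X0.00 Y0.00
; layer 6
G0 Z21.55
G0 X0.00 Y0.00
G1 X20.50 Y0.00
G1 X20.50 Y4.50
G1 X5.32 Y4.50
G1 X5.32 Y26.76
G1 X0.00 Y26.76
G1 X0.00 Y0.00
M2 ; end

The solid is an L-shaped prism: outer 20.5 × 26.8 mm, arm thicknesses ≈ 4.5 mm (horizontal) and 5.32 mm (vertical), extruded 21.6 mm in z. Slicing at Δz = 3.59 mm — 6 equal slices spanning the solid's height, so layer i sits at z = i·h/6 — gives 6 non-empty perimeters. Each is a 6-segment closed polygon; G0 lifts to the layer z and rapids to the start vertex, then G1 traces the edges.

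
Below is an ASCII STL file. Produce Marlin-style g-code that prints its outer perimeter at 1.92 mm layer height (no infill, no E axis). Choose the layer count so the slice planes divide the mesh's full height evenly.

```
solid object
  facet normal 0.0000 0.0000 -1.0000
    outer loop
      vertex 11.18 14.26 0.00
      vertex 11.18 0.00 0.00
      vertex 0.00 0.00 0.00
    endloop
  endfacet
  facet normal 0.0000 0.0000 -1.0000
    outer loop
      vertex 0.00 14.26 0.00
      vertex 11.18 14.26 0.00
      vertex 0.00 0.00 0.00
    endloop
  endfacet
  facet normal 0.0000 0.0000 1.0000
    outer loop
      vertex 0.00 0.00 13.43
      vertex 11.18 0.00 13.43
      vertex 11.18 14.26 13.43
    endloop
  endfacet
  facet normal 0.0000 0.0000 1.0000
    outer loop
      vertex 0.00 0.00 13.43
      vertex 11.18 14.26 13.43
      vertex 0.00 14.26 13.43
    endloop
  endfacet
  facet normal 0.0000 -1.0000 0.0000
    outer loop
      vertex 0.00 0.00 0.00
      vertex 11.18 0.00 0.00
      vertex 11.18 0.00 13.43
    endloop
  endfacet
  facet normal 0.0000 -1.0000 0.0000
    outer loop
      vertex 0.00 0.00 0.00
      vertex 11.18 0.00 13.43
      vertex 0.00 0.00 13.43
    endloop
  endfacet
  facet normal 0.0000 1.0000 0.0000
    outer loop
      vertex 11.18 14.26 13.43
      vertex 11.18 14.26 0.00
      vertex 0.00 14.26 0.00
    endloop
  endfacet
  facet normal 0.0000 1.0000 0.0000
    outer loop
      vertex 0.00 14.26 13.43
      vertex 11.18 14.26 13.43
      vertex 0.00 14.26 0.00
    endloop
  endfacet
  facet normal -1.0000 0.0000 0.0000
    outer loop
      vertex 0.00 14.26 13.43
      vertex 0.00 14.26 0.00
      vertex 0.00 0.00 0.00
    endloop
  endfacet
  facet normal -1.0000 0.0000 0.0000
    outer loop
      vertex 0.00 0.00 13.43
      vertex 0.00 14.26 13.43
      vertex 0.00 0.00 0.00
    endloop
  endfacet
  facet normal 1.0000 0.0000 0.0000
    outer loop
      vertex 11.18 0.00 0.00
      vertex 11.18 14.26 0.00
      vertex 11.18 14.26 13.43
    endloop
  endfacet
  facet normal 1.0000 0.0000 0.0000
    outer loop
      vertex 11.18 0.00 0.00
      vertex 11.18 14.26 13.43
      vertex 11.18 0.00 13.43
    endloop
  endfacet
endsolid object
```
; perimeter-only toolpath
G21 ; units = mm
G90 ; absolute positioning
G28 ; home
; layer 1
G0 Z1.92
G0 X0.00 Y0.00
G1 X11.18 Y0.00
G1 X11.18 Y14.26
G1 X0.00 Y14.26
G1 X0.00 Y0.00
; layer 2
G0 Z3.84
G0 X0.00 Y0.00
G1 X11.18 Y0.00
G1 X11.18 Y14.26
G1 X0.00 Y14.26
G1 X0.00 Y0.00
; layer 3
G0 Z5.76
G0 X0.00 Y0.00
G1 X11.18 Y0.00
G1 X11.18 Y14.26
G1 X0.00 Y14.26
G1 X0.00 Y0.00
; layer 4
G0 Z7.67
G0 X0.00 Y0.00
G1 X11.18 Y0.00
G1 X11.18 Y14.26
G1 X0.00 Y14.26
G1 X0.00 Y0.00
; layer 5
G0 Z9.59
G0 X0.00 Y0.00
G1 X11.18 Y0.00
G1 X11.18 Y14.26
G1 X0.00 Y14.26
G1 X0.00 Y0.00
; layer 6
G0 Z11.51
G0 X0.00 Y0.00
G1 X11.18 Y0.00
G1 X11.18 Y14.26
G1 X0.00 Y14.26
G1 X0.00 Y0.00
; layer 7
G0 Z13.43
G0 X0.00 Y0.00
G1 X11.18 Y0.00
G1 X11.18 Y14.26
G1 X0.00 Y14.26
G1 X0.00 Y0.00
M2 ; end

The solid is a rectangular box, roughly 11.2 × 14.3 mm footprint and 13.4 mm tall. Slicing at Δz = 1.92 mm — 7 equal slices spanning the solid's height, so layer i sits at z = i·h/7 — gives 7 non-empty perimeters. Each is a 4-segment closed polygon; G0 lifts to the layer z and rapids to the start vertex, then G1 traces the edges.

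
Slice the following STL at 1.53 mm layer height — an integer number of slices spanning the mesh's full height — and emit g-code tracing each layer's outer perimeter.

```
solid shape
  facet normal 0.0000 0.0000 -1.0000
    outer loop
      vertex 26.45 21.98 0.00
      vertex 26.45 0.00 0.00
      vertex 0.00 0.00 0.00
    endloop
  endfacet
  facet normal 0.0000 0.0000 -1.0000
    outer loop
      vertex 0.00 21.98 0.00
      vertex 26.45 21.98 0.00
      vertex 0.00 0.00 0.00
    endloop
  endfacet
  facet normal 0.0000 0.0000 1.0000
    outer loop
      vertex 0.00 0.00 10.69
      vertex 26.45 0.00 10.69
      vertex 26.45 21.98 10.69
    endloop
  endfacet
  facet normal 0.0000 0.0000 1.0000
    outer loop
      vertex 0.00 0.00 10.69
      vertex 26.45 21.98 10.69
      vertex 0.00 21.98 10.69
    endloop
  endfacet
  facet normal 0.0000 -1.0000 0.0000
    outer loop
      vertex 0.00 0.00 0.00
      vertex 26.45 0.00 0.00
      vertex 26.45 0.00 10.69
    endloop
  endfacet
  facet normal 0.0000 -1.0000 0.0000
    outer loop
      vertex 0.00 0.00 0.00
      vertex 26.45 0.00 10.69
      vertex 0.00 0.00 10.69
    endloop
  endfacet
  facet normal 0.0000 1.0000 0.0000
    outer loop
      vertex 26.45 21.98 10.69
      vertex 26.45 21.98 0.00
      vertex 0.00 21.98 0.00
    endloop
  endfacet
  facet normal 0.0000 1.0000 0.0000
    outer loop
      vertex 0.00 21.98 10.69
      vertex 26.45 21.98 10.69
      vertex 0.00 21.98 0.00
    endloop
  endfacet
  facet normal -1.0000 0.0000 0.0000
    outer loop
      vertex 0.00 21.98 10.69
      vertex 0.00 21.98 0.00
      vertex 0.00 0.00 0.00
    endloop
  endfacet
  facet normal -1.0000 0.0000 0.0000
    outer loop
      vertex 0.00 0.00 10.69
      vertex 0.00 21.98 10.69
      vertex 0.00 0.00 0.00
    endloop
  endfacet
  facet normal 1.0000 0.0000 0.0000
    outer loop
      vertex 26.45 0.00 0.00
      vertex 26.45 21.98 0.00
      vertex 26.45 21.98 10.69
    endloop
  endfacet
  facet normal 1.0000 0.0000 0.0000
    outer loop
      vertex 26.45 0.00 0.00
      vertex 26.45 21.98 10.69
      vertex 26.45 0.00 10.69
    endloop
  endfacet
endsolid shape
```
; perimeter-only toolpath
G21 ; units = mm
G90 ; absolute positioning
G28 ; home
; layer 1
G0 Z1.53
G0 X0.00 Y0.00
G1 X26.45 Y0.00
G1 X26.45 Y21.98
G1 X0.00 Y21.98
G1 X0.00 Y0.00
; layer 2
G0 Z3.05
G0 X0.00 Y0.00
G1 X26.45 Y0.00
G1 X26.45 Y21.98
G1 X0.00 Y21.98
G1 X0.00 Y0.00
; layer 3
G0 Z4.58
G0 X0.00 Y0.00
G1 X26.45 Y0.00
G1 X26.45 Y21.98
G1 X0.00 Y21.98
G1 X0.00 Y0.00
; layer 4
G0 Z6.11
G0 X0.00 Y0.00
G1 X26.45 Y0.00
G1 X26.45 Y21.98
G1 X0.00 Y21.98
G1 X0.00 Y0.00
; layer 5
G0 Z7.64
G0 X0.00 Y0.00
G1 X26.45 Y0.00
G1 X26.45 Y21.98
G1 X0.00 Y21.98
G1 X0.00 Y0.00
; layer 6
G0 Z9.16
G0 X0.00 Y0.00
G1 X26.45 Y0.00
G1 X26.45 Y21.98
G1 X0.00 Y21.98
G1 X0.00 Y0.00
; layer 7
G0 Z10.69
G0 X0.00 Y0.00
G1 X26.45 Y0.00
G1 X26.45 Y21.98
G1 X0.00 Y21.98
G1 X0.00 Y0.00
M2 ; end

The solid is a rectangular box, roughly 26.4 × 22 mm footprint and 10.7 mm tall. Slicing at Δz = 1.53 mm — 7 equal slices spanning the solid's height, so layer i sits at z = i·h/7 — gives 7 non-empty perimeters. Each is a 4-segment closed polygon; G0 lifts to the layer z and rapids to the start vertex, then G1 traces the edges.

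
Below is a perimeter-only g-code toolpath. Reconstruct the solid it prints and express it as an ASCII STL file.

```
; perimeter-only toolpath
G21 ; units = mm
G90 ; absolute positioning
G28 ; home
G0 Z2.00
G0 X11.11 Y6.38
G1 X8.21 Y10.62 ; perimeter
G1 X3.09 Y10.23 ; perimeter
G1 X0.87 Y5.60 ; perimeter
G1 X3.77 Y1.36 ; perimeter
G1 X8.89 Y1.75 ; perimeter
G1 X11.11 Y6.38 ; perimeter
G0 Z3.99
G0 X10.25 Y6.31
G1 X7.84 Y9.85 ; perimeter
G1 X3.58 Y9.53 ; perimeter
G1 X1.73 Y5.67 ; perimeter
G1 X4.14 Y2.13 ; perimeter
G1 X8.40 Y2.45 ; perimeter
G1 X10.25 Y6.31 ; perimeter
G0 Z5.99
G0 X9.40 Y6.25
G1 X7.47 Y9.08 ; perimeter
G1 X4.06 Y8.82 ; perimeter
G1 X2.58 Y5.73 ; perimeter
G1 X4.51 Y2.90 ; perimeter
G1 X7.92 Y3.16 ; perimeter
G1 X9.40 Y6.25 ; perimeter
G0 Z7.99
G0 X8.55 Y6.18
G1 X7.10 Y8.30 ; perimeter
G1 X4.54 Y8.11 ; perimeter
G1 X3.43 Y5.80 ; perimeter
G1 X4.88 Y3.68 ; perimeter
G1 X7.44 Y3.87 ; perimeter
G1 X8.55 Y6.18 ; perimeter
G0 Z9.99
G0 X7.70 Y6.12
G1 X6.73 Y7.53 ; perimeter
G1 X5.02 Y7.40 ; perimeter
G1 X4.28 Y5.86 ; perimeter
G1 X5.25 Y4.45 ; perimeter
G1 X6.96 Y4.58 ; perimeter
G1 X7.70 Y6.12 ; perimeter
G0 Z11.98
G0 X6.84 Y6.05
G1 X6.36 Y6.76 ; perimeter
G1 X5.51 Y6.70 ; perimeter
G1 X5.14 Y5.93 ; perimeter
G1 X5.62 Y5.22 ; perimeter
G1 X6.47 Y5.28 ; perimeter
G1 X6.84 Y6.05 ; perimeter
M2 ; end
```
solid part
  facet normal 0.0000 0.0000 -1.0000
    outer loop
      vertex 2.61 10.94 0.00
      vertex 8.58 11.39 0.00
      vertex 11.96 6.44 0.00
    endloop
  endfacet
  facet normal 0.0000 0.0000 -1.0000
    outer loop
      vertex 0.02 5.54 0.00
      vertex 2.61 10.94 0.00
      vertex 11.96 6.44 0.00
    endloop
  endfacet
  facet normal 0.0000 0.0000 -1.0000
    outer loop
      vertex 3.40 0.59 0.00
      vertex 0.02 5.54 0.00
      vertex 11.96 6.44 0.00
    endloop
  endfacet
  facet normal 0.0000 0.0000 -1.0000
    outer loop
      vertex 9.37 1.04 0.00
      vertex 3.40 0.59 0.00
      vertex 11.96 6.44 0.00
    endloop
  endfacet
  facet normal 0.7743 0.5287 0.3477
    outer loop
      vertex 11.96 6.44 0.00
      vertex 8.58 11.39 0.00
      vertex 5.99 5.99 13.98
    endloop
  endfacet
  facet normal -0.0705 0.9348 0.3480
    outer loop
      vertex 8.58 11.39 0.00
      vertex 2.61 10.94 0.00
      vertex 5.99 5.99 13.98
    endloop
  endfacet
  facet normal -0.8453 0.4054 0.3479
    outer loop
      vertex 2.61 10.94 0.00
      vertex 0.02 5.54 0.00
      vertex 5.99 5.99 13.98
    endloop
  endfacet
  facet normal -0.7743 -0.5287 0.3477
    outer loop
      vertex 0.02 5.54 0.00
      vertex 3.40 0.59 0.00
      vertex 5.99 5.99 13.98
    endloop
  endfacet
  facet normal 0.0705 -0.9348 0.3480
    outer loop
      vertex 3.40 0.59 0.00
      vertex 9.37 1.04 0.00
      vertex 5.99 5.99 13.98
    endloop
  endfacet
  facet normal 0.8453 -0.4054 0.3479
    outer loop
      vertex 9.37 1.04 0.00
      vertex 11.96 6.44 0.00
      vertex 5.99 5.99 13.98
    endloop
  endfacet
endsolid part

The G0 Z moves step by Δz≈2.00 mm. The G1 loops shrink linearly with z, so the solid tapers from its base footprint up to z≈14. Closing with a flat bottom cap and the tapered top and triangulating gives 10 facets — a regular 6-sided pyramid, base circumscribed radius ≈ 5.99 mm, apex at z ≈ 14 mm.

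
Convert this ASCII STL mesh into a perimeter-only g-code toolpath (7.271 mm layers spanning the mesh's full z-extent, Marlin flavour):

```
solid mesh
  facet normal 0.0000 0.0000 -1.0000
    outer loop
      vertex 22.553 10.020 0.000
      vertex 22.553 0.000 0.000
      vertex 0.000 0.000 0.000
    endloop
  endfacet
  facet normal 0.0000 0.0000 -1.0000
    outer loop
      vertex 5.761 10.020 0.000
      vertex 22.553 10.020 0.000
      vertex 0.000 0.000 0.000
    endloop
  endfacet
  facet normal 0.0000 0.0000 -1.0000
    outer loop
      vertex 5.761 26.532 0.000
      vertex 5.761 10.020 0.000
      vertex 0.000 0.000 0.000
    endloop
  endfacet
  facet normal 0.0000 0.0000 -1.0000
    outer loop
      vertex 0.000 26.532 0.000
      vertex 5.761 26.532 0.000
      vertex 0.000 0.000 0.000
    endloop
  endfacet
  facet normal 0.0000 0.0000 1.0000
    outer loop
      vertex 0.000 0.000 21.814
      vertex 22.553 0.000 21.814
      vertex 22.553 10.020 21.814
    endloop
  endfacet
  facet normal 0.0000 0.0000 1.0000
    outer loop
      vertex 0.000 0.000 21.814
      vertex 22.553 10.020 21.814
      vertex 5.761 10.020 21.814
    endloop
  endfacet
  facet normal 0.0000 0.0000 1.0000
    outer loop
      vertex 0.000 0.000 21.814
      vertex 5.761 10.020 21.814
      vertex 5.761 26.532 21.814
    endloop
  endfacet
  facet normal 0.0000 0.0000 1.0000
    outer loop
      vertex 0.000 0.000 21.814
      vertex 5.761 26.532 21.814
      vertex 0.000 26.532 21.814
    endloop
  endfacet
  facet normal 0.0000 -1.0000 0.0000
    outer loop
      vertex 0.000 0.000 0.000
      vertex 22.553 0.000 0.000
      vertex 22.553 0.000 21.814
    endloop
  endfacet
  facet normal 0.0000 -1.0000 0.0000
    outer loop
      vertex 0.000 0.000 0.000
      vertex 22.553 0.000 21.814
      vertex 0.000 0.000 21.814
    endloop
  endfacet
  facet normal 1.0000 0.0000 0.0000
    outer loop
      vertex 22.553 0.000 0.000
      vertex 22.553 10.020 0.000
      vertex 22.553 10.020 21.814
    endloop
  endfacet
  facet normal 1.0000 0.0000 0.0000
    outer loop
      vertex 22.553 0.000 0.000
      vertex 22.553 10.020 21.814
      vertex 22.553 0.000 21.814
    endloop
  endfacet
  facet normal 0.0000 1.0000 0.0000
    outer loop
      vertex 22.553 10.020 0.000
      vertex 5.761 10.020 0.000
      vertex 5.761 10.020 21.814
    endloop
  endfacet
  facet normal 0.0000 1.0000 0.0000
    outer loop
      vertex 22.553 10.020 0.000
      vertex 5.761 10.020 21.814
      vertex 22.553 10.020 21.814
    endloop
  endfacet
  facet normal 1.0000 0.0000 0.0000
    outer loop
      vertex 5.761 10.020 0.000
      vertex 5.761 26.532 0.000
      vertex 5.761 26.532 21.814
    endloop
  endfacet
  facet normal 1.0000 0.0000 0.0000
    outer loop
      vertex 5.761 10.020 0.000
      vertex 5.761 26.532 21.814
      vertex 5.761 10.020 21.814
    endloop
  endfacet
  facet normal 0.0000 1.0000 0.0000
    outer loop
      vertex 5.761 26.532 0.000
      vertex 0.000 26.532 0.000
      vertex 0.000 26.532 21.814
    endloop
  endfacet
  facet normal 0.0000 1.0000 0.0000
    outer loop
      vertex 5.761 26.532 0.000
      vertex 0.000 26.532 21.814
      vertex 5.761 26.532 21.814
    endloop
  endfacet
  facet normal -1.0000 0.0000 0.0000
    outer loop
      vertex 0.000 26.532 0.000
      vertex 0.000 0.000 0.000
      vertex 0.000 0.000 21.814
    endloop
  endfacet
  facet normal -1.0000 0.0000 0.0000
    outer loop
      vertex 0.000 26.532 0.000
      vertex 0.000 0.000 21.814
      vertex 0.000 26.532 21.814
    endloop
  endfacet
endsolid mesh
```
; perimeter-only toolpath
G21 ; units = mm
G90 ; absolute positioning
G28 ; home
; layer 1
G0 Z7.271
G0 X0.000 Y0.000
G1 X22.553 Y0.000
G1 X22.553 Y10.020
G1 X5.761 Y10.020
G1 X5.761 Y26.532
G1 X0.000 Y26.532
G1 X0.000 Y0.000
; layer 2
G0 Z14.543
G0 X0.000 Y0.000
G1 X22.553 Y0.000
G1 X22.553 Y10.020
G1 X5.761 Y10.020
G1 X5.761 Y26.532
G1 X0.000 Y26.532
G1 X0.000 Y0.000
; layer 3
G0 Z21.814
G0 X0.000 Y0.000
G1 X22.553 Y0.000
G1 X22.553 Y10.020
G1 X5.761 Y10.020
G1 X5.761 Y26.532
G1 X0.000 Y26.532
G1 X0.000 Y0.000
M2 ; end

The solid is an L-shaped prism: outer 22.6 × 26.5 mm, arm thicknesses ≈ 10 mm (horizontal) and 5.76 mm (vertical), extruded 21.8 mm in z. Slicing at Δz = 7.271 mm — 3 equal slices spanning the solid's height, so layer i sits at z = i·h/3 — gives 3 non-empty perimeters. Each is a 6-segment closed polygon; G0 lifts to the layer z and rapids to the start vertex, then G1 traces the edges.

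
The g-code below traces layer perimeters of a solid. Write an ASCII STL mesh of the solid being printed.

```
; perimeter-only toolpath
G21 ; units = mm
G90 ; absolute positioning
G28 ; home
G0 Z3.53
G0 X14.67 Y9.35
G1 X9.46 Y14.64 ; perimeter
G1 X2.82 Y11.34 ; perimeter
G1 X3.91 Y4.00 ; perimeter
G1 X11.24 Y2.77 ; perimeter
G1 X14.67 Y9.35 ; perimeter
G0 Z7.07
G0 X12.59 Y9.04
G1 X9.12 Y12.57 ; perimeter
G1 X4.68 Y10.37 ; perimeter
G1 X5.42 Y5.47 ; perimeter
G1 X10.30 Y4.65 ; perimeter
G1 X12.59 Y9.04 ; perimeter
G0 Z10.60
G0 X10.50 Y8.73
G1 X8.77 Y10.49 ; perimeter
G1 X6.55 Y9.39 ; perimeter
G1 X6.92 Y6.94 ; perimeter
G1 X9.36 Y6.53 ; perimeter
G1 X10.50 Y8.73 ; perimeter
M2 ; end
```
solid part
  facet normal 0.0000 0.0000 -1.0000
    outer loop
      vertex 0.95 12.31 0.00
      vertex 9.81 16.72 0.00
      vertex 16.75 9.66 0.00
    endloop
  endfacet
  facet normal 0.0000 0.0000 -1.0000
    outer loop
      vertex 2.41 2.52 0.00
      vertex 0.95 12.31 0.00
      vertex 16.75 9.66 0.00
    endloop
  endfacet
  facet normal 0.0000 0.0000 -1.0000
    outer loop
      vertex 12.18 0.88 0.00
      vertex 2.41 2.52 0.00
      vertex 16.75 9.66 0.00
    endloop
  endfacet
  facet normal 0.6424 0.6315 0.4341
    outer loop
      vertex 16.75 9.66 0.00
      vertex 9.81 16.72 0.00
      vertex 8.42 8.42 14.13
    endloop
  endfacet
  facet normal -0.4014 0.8064 0.4342
    outer loop
      vertex 9.81 16.72 0.00
      vertex 0.95 12.31 0.00
      vertex 8.42 8.42 14.13
    endloop
  endfacet
  facet normal -0.8909 -0.1329 0.4344
    outer loop
      vertex 0.95 12.31 0.00
      vertex 2.41 2.52 0.00
      vertex 8.42 8.42 14.13
    endloop
  endfacet
  facet normal -0.1491 -0.8883 0.4343
    outer loop
      vertex 2.41 2.52 0.00
      vertex 12.18 0.88 0.00
      vertex 8.42 8.42 14.13
    endloop
  endfacet
  facet normal 0.7989 -0.4158 0.4345
    outer loop
      vertex 12.18 0.88 0.00
      vertex 16.75 9.66 0.00
      vertex 8.42 8.42 14.13
    endloop
  endfacet
endsolid part

The G0 Z moves step by Δz≈3.53 mm. The G1 loops shrink linearly with z, so the solid tapers from its base footprint up to z≈14.1. Closing with a flat bottom cap and the tapered top and triangulating gives 8 facets — a regular 5-sided pyramid, base circumscribed radius ≈ 8.42 mm, apex at z ≈ 14.1 mm.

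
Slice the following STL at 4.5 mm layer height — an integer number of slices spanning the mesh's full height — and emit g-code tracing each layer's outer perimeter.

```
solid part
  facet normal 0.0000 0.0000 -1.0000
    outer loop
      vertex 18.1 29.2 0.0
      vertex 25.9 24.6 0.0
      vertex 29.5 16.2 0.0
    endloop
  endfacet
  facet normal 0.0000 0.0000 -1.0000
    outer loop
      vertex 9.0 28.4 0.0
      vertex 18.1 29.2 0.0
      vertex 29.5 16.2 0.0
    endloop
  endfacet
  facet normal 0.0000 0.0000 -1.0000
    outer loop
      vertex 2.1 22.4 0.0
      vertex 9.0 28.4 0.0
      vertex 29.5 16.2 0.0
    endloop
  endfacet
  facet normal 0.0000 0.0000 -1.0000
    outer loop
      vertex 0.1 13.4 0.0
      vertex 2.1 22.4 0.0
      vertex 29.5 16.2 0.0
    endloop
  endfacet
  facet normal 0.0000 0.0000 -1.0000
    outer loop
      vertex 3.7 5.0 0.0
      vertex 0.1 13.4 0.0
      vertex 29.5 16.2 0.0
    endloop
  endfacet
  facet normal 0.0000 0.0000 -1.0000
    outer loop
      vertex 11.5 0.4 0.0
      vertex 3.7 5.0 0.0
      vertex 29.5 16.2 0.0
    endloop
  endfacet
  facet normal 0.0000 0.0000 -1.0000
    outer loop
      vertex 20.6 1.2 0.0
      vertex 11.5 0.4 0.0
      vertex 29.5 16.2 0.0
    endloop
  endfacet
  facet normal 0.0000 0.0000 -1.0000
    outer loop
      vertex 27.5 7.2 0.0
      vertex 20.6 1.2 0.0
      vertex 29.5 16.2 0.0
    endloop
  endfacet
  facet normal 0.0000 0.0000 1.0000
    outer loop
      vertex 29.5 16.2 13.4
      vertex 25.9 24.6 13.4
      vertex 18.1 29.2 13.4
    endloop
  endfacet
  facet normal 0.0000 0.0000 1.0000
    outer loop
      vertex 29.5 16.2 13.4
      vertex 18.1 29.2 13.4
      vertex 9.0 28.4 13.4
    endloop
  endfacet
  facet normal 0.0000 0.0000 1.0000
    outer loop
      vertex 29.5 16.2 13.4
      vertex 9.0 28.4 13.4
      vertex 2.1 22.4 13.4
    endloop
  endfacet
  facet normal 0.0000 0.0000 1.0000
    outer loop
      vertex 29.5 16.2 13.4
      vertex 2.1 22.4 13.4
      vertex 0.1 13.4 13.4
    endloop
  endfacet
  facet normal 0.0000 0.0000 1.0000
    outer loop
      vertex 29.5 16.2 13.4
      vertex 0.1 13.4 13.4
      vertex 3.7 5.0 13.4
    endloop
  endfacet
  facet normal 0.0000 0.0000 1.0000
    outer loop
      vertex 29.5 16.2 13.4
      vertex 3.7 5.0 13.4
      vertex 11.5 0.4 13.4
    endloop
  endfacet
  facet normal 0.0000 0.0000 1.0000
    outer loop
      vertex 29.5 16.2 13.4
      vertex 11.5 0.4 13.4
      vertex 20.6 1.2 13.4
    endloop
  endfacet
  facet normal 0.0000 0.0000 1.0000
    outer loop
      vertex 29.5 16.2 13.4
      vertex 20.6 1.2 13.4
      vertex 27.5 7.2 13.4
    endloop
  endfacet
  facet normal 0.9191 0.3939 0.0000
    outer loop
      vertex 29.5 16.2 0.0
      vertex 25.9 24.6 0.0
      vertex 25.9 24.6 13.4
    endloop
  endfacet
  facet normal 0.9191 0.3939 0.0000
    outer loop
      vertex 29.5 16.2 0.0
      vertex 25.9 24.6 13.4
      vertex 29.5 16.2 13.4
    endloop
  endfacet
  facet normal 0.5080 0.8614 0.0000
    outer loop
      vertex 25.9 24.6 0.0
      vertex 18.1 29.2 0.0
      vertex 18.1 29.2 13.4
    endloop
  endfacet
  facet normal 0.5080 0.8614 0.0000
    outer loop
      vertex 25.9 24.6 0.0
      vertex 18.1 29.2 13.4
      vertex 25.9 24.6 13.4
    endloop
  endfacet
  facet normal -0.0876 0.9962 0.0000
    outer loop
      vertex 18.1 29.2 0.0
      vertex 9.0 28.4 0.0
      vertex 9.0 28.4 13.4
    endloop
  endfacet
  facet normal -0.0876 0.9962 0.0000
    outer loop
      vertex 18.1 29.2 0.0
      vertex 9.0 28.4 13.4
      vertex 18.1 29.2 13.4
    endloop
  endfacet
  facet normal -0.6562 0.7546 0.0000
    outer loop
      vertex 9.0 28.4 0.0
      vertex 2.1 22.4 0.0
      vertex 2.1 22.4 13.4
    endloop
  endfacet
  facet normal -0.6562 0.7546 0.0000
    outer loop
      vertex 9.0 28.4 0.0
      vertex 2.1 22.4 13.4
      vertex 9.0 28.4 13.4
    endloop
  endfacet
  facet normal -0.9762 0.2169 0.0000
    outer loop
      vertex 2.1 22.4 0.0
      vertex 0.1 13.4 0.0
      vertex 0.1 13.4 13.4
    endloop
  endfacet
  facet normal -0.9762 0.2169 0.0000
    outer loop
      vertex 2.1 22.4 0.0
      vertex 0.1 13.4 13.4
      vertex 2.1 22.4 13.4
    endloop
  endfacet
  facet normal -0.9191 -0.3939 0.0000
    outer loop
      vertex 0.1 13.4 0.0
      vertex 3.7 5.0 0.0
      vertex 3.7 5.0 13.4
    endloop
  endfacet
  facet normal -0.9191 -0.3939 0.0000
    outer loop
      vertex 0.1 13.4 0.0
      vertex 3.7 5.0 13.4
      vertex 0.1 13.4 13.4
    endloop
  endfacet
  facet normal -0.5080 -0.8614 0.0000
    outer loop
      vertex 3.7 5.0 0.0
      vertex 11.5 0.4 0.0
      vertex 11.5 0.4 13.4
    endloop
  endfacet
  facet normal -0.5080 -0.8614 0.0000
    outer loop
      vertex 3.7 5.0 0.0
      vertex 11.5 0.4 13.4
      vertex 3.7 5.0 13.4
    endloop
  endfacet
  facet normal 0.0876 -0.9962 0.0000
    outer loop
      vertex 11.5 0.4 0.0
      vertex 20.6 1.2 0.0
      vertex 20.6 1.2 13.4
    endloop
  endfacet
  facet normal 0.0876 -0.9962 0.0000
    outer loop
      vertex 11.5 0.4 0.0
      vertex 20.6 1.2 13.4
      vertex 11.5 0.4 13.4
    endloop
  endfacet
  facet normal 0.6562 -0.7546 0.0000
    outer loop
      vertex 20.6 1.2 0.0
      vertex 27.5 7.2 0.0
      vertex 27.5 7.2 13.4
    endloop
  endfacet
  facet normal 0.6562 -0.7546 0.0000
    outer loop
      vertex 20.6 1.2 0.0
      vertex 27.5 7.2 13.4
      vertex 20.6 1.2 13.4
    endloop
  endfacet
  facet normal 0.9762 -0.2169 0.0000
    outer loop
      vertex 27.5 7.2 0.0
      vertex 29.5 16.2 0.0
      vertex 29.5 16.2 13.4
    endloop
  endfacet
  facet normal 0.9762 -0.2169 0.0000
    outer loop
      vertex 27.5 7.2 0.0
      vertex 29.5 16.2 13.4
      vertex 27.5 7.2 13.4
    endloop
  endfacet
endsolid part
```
; perimeter-only toolpath
G21 ; units = mm
G90 ; absolute positioning
G28 ; home
; layer 1
G0 Z4.5
G0 X29.5 Y16.2
G1 X25.9 Y24.6
G1 X18.1 Y29.2
G1 X9.0 Y28.4
G1 X2.1 Y22.4
G1 X0.1 Y13.4
G1 X3.7 Y5.0
G1 X11.5 Y0.4
G1 X20.6 Y1.2
G1 X27.5 Y7.2
G1 X29.5 Y16.2
; layer 2
G0 Z8.9
G0 X29.5 Y16.2
G1 X25.9 Y24.6
G1 X18.1 Y29.2
G1 X9.0 Y28.4
G1 X2.1 Y22.4
G1 X0.1 Y13.4
G1 X3.7 Y5.0
G1 X11.5 Y0.4
G1 X20.6 Y1.2
G1 X27.5 Y7.2
G1 X29.5 Y16.2
; layer 3
G0 Z13.4
G0 X29.5 Y16.2
G1 X25.9 Y24.6
G1 X18.1 Y29.2
G1 X9.0 Y28.4
G1 X2.1 Y22.4
G1 X0.1 Y13.4
G1 X3.7 Y5.0
G1 X11.5 Y0.4
G1 X20.6 Y1.2
G1 X27.5 Y7.2
G1 X29.5 Y16.2
M2 ; end

The solid is a regular 10-sided prism (a cylinder approximated with 10 flat sides), circumscribed radius ≈ 14.8 mm, height ≈ 13.4 mm. Slicing at Δz = 4.5 mm — 3 equal slices spanning the solid's height, so layer i sits at z = i·h/3 — gives 3 non-empty perimeters. Each is a 10-segment closed polygon; G0 lifts to the layer z and rapids to the start vertex, then G1 traces the edges.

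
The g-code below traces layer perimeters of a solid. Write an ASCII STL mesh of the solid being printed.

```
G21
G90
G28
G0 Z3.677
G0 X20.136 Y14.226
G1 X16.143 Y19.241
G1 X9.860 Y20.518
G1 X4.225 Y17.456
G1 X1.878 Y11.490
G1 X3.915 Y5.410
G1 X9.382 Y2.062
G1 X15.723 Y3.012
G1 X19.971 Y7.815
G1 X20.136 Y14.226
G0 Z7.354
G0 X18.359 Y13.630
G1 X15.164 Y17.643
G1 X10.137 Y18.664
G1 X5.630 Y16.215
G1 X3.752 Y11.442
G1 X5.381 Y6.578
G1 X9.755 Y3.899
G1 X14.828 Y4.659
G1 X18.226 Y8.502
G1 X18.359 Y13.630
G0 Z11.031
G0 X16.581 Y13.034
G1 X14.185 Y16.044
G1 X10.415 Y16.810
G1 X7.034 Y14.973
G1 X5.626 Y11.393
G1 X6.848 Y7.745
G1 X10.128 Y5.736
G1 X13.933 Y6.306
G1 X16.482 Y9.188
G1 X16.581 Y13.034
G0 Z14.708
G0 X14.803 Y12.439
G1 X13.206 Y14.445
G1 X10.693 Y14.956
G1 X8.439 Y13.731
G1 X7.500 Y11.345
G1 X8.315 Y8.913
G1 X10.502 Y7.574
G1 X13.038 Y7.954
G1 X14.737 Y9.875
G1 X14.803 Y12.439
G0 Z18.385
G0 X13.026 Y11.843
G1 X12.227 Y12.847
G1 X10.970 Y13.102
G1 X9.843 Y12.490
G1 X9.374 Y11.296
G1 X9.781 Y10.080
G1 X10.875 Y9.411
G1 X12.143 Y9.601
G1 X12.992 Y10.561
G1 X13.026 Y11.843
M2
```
solid part
  facet normal 0.0000 0.0000 -1.0000
    outer loop
      vertex 9.582 22.372 0.000
      vertex 17.122 20.840 0.000
      vertex 21.914 14.821 0.000
    endloop
  endfacet
  facet normal 0.0000 0.0000 -1.0000
    outer loop
      vertex 2.821 18.698 0.000
      vertex 9.582 22.372 0.000
      vertex 21.914 14.821 0.000
    endloop
  endfacet
  facet normal 0.0000 0.0000 -1.0000
    outer loop
      vertex 0.004 11.539 0.000
      vertex 2.821 18.698 0.000
      vertex 21.914 14.821 0.000
    endloop
  endfacet
  facet normal 0.0000 0.0000 -1.0000
    outer loop
      vertex 2.448 4.243 0.000
      vertex 0.004 11.539 0.000
      vertex 21.914 14.821 0.000
    endloop
  endfacet
  facet normal 0.0000 0.0000 -1.0000
    outer loop
      vertex 9.009 0.225 0.000
      vertex 2.448 4.243 0.000
      vertex 21.914 14.821 0.000
    endloop
  endfacet
  facet normal 0.0000 0.0000 -1.0000
    outer loop
      vertex 16.618 1.365 0.000
      vertex 9.009 0.225 0.000
      vertex 21.914 14.821 0.000
    endloop
  endfacet
  facet normal 0.0000 0.0000 -1.0000
    outer loop
      vertex 21.715 7.129 0.000
      vertex 16.618 1.365 0.000
      vertex 21.914 14.821 0.000
    endloop
  endfacet
  facet normal 0.7055 0.5617 0.4321
    outer loop
      vertex 21.914 14.821 0.000
      vertex 17.122 20.840 0.000
      vertex 11.248 11.248 22.062
    endloop
  endfacet
  facet normal 0.1796 0.8838 0.4321
    outer loop
      vertex 17.122 20.840 0.000
      vertex 9.582 22.372 0.000
      vertex 11.248 11.248 22.062
    endloop
  endfacet
  facet normal -0.4306 0.7924 0.4321
    outer loop
      vertex 9.582 22.372 0.000
      vertex 2.821 18.698 0.000
      vertex 11.248 11.248 22.062
    endloop
  endfacet
  facet normal -0.8392 0.3302 0.4321
    outer loop
      vertex 2.821 18.698 0.000
      vertex 0.004 11.539 0.000
      vertex 11.248 11.248 22.062
    endloop
  endfacet
  facet normal -0.8551 -0.2865 0.4321
    outer loop
      vertex 0.004 11.539 0.000
      vertex 2.448 4.243 0.000
      vertex 11.248 11.248 22.062
    endloop
  endfacet
  facet normal -0.4710 -0.7691 0.4321
    outer loop
      vertex 2.448 4.243 0.000
      vertex 9.009 0.225 0.000
      vertex 11.248 11.248 22.062
    endloop
  endfacet
  facet normal 0.1336 -0.8919 0.4321
    outer loop
      vertex 9.009 0.225 0.000
      vertex 16.618 1.365 0.000
      vertex 11.248 11.248 22.062
    endloop
  endfacet
  facet normal 0.6756 -0.5974 0.4321
    outer loop
      vertex 16.618 1.365 0.000
      vertex 21.715 7.129 0.000
      vertex 11.248 11.248 22.062
    endloop
  endfacet
  facet normal 0.9015 -0.0233 0.4321
    outer loop
      vertex 21.715 7.129 0.000
      vertex 21.914 14.821 0.000
      vertex 11.248 11.248 22.062
    endloop
  endfacet
endsolid part

The G0 Z moves step by Δz≈3.677 mm. The G1 loops shrink linearly with z, so the solid tapers from its base footprint up to z≈22.1. Closing with a flat bottom cap and the tapered top and triangulating gives 16 facets — a regular 9-sided pyramid, base circumscribed radius ≈ 11.2 mm, apex at z ≈ 22.1 mm.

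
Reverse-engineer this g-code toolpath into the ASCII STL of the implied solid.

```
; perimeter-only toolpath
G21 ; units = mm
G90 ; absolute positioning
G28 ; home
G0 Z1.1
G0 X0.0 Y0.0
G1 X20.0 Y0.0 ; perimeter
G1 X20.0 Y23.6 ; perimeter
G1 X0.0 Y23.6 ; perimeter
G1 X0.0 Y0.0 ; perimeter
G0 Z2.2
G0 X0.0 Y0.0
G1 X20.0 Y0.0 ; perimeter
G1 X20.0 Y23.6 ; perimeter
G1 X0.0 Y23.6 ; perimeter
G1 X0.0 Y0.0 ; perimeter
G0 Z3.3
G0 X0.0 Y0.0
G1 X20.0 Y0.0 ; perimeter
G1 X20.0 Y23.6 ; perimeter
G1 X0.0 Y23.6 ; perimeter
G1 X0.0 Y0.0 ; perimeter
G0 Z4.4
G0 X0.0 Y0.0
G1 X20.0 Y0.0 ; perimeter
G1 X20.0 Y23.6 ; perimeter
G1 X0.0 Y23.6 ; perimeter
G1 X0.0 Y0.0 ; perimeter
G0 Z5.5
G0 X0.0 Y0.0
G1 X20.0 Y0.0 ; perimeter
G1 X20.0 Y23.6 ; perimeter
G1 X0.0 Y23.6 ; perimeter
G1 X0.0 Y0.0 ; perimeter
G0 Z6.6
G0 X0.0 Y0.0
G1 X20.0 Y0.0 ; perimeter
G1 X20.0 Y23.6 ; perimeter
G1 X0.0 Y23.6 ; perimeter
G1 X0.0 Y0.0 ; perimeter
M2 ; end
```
solid part
  facet normal 0.0000 0.0000 -1.0000
    outer loop
      vertex 20.0 23.6 0.0
      vertex 20.0 0.0 0.0
      vertex 0.0 0.0 0.0
    endloop
  endfacet
  facet normal 0.0000 0.0000 -1.0000
    outer loop
      vertex 0.0 23.6 0.0
      vertex 20.0 23.6 0.0
      vertex 0.0 0.0 0.0
    endloop
  endfacet
  facet normal 0.0000 0.0000 1.0000
    outer loop
      vertex 0.0 0.0 6.6
      vertex 20.0 0.0 6.6
      vertex 20.0 23.6 6.6
    endloop
  endfacet
  facet normal 0.0000 0.0000 1.0000
    outer loop
      vertex 0.0 0.0 6.6
      vertex 20.0 23.6 6.6
      vertex 0.0 23.6 6.6
    endloop
  endfacet
  facet normal 0.0000 -1.0000 0.0000
    outer loop
      vertex 0.0 0.0 0.0
      vertex 20.0 0.0 0.0
      vertex 20.0 0.0 6.6
    endloop
  endfacet
  facet normal 0.0000 -1.0000 0.0000
    outer loop
      vertex 0.0 0.0 0.0
      vertex 20.0 0.0 6.6
      vertex 0.0 0.0 6.6
    endloop
  endfacet
  facet normal 0.0000 1.0000 0.0000
    outer loop
      vertex 20.0 23.6 6.6
      vertex 20.0 23.6 0.0
      vertex 0.0 23.6 0.0
    endloop
  endfacet
  facet normal 0.0000 1.0000 0.0000
    outer loop
      vertex 0.0 23.6 6.6
      vertex 20.0 23.6 6.6
      vertex 0.0 23.6 0.0
    endloop
  endfacet
  facet normal -1.0000 0.0000 0.0000
    outer loop
      vertex 0.0 23.6 6.6
      vertex 0.0 23.6 0.0
      vertex 0.0 0.0 0.0
    endloop
  endfacet
  facet normal -1.0000 0.0000 0.0000
    outer loop
      vertex 0.0 0.0 6.6
      vertex 0.0 23.6 6.6
      vertex 0.0 0.0 0.0
    endloop
  endfacet
  facet normal 1.0000 0.0000 0.0000
    outer loop
      vertex 20.0 0.0 0.0
      vertex 20.0 23.6 0.0
      vertex 20.0 23.6 6.6
    endloop
  endfacet
  facet normal 1.0000 0.0000 0.0000
    outer loop
      vertex 20.0 0.0 0.0
      vertex 20.0 23.6 6.6
      vertex 20.0 0.0 6.6
    endloop
  endfacet
endsolid part

The G0 Z moves step by Δz≈1.1 mm. Every layer's G1 loop is the same polygon, so the solid is a straight extrusion of it from z=0 to z≈6.6. Closing with flat bottom and top caps and triangulating gives 12 facets — a rectangular box, roughly 20 × 23.6 mm footprint and 6.6 mm tall.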